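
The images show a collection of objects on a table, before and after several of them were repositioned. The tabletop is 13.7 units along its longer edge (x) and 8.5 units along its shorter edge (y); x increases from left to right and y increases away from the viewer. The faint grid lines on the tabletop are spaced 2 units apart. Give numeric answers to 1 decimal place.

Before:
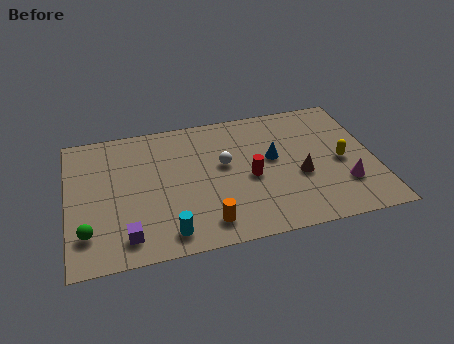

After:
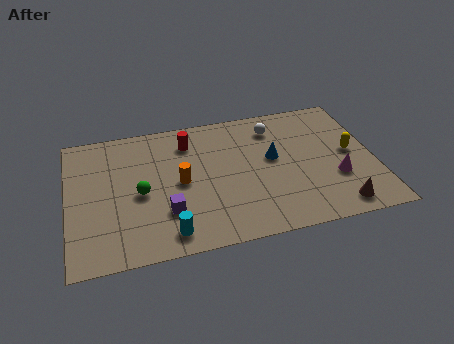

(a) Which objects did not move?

the blue cone and the cyan cylinder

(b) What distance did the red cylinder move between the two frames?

3.9

The red cylinder moved from about (8.1, 3.8) to (5.5, 6.7), a distance of √(2.6² + 2.9²) ≈ 3.9.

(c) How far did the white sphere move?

3.1

The white sphere was near (7.0, 4.9) before and (9.4, 6.8) after, so it travelled √(2.4² + 1.9²) ≈ 3.1 units.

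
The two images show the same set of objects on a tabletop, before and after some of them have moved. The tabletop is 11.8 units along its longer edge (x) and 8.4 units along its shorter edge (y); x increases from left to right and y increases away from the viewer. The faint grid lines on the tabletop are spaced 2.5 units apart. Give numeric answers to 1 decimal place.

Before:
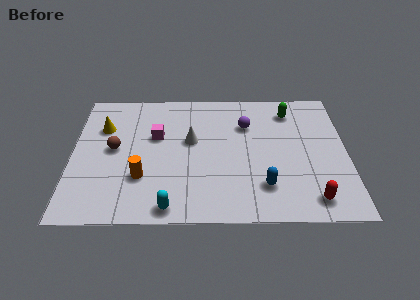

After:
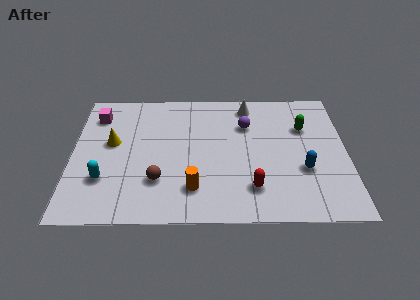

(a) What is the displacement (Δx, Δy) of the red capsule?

(-2.5, 0.7)

From the two frames, the red capsule sits at roughly (10.2, 1.2) before and (7.7, 1.9) after.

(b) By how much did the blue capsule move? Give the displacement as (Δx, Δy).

(1.7, 1.0)

The blue capsule was at about (8.2, 2.0) and moved to about (9.9, 3.0).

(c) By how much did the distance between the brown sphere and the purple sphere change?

-0.7

They were about 5.9 units apart before and 5.2 after — 0.7 units closer together.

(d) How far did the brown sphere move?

2.8

The brown sphere was near (1.8, 4.4) before and (3.7, 2.4) after, so it travelled √(1.9² + 2.0²) ≈ 2.8 units.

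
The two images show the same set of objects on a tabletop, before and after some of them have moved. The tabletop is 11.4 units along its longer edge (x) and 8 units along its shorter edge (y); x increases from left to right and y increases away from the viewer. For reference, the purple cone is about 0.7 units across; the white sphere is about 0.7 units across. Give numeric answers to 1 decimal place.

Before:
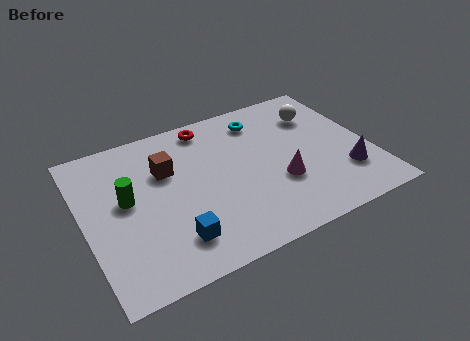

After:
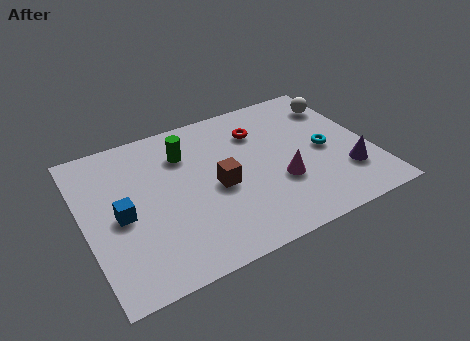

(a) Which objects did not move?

the purple cone and the magenta cone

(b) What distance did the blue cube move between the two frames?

2.7

The blue cube moved from about (3.2, 1.7) to (1.4, 3.7), a distance of √(1.8² + 2.0²) ≈ 2.7.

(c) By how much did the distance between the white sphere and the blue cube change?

+1.8

They were about 7.7 units apart before and 9.5 after — 1.8 units further apart.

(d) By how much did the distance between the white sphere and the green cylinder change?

-1.7

The distance was about 8.1 in the first image and 6.4 in the second, so they moved 1.7 units closer together.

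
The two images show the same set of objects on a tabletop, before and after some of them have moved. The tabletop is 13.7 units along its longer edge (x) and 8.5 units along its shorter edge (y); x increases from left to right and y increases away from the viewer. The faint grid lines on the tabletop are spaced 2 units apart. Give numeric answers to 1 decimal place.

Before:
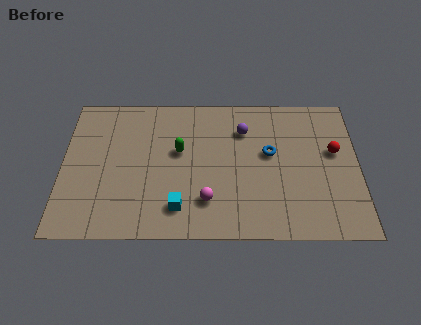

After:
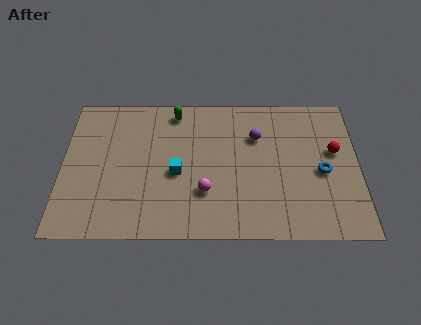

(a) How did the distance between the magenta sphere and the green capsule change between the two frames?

+1.8

Before: roughly 3.2 units apart; after: 5.0. That's 1.8 units further apart.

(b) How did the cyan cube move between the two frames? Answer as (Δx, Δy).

(-0.1, 2.0)

The cyan cube was at about (5.4, 1.7) and moved to about (5.3, 3.7).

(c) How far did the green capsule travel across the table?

2.4

The green capsule was near (5.4, 5.0) before and (5.2, 7.4) after, so it travelled √(0.2² + 2.4²) ≈ 2.4 units.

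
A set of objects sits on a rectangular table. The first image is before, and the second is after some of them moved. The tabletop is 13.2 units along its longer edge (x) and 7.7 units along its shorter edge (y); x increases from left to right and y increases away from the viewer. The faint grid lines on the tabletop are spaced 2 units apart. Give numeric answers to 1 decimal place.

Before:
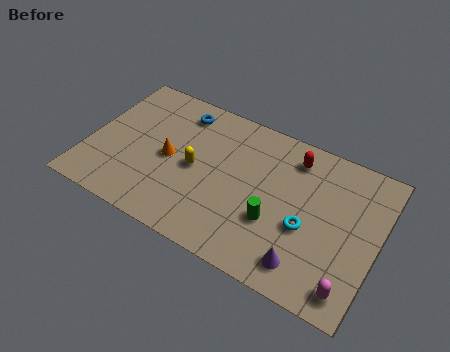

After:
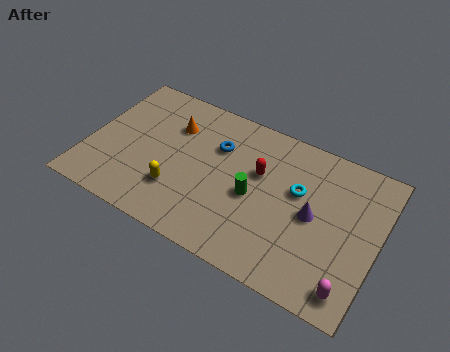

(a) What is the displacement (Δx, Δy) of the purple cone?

(0.0, 2.5)

The purple cone started near (10.3, 1.3) and ended near (10.3, 3.8).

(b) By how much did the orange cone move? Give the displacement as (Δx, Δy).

(-0.1, 1.8)

From the two frames, the orange cone sits at roughly (3.7, 3.7) before and (3.6, 5.5) after.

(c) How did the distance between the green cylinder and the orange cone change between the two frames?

-0.6

The distance was about 5.1 in the first image and 4.5 in the second, so they moved 0.6 units closer together.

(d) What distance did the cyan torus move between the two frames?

1.7

From (10.1, 3.1) to (9.5, 4.7), the cyan torus covered √(0.6² + 1.6²) ≈ 1.7 units.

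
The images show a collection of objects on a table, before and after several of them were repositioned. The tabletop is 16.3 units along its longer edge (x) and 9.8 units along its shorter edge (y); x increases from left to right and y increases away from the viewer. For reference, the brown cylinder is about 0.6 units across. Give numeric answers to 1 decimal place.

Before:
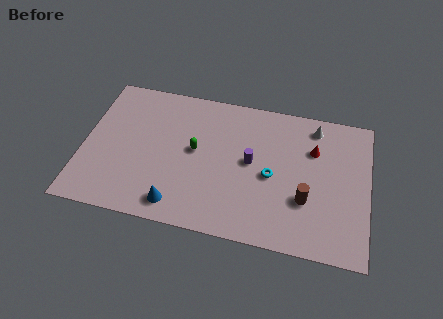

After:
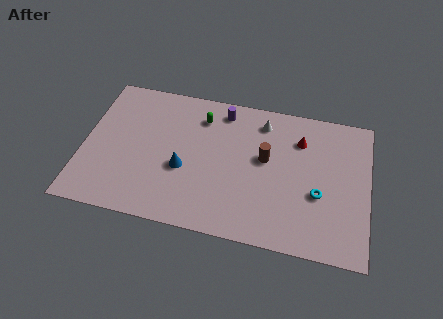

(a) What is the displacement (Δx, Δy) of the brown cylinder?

(-2.4, 2.3)

The brown cylinder was at about (12.8, 3.3) and moved to about (10.4, 5.6).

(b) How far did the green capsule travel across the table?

2.4

The green capsule moved from about (6.4, 5.3) to (6.6, 7.7), a distance of √(0.2² + 2.4²) ≈ 2.4.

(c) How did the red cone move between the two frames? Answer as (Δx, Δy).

(-0.8, 0.5)

From the two frames, the red cone sits at roughly (13.1, 6.8) before and (12.3, 7.3) after.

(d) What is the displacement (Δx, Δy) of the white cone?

(-3.0, -0.3)

From the two frames, the white cone sits at roughly (13.1, 8.4) before and (10.1, 8.1) after.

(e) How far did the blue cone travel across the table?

2.5

The blue cone moved from about (5.6, 1.4) to (5.8, 3.9), a distance of √(0.2² + 2.5²) ≈ 2.5.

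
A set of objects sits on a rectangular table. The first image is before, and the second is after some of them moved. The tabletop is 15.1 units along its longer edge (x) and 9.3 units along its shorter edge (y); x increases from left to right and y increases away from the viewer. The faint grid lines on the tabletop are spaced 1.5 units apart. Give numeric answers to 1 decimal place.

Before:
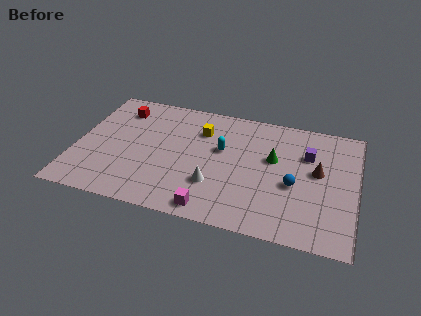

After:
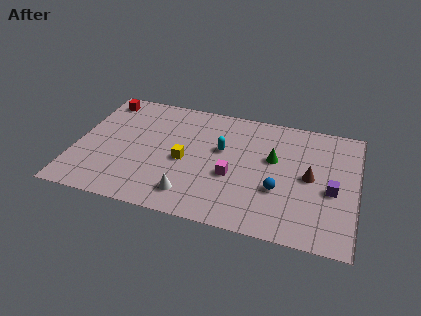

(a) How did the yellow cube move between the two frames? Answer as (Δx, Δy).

(-0.7, -2.6)

From the two frames, the yellow cube sits at roughly (6.6, 6.8) before and (5.9, 4.2) after.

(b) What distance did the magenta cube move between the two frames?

2.8

The magenta cube was near (7.6, 1.0) before and (8.5, 3.7) after, so it travelled √(0.9² + 2.7²) ≈ 2.8 units.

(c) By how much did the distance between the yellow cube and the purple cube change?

+2.1

They were about 5.8 units apart before and 7.9 after — 2.1 units further apart.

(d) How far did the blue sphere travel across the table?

1.0

The blue sphere was near (11.8, 3.9) before and (11.0, 3.3) after, so it travelled √(0.8² + 0.6²) ≈ 1.0 units.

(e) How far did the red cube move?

1.2

From (2.1, 7.4) to (1.1, 8.0), the red cube covered √(1.0² + 0.6²) ≈ 1.2 units.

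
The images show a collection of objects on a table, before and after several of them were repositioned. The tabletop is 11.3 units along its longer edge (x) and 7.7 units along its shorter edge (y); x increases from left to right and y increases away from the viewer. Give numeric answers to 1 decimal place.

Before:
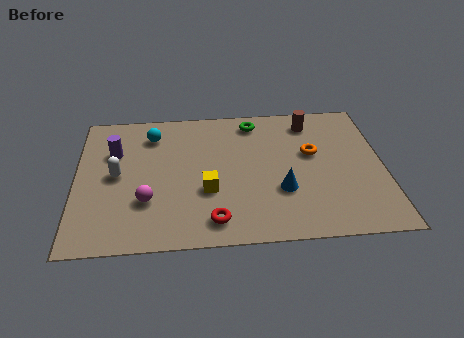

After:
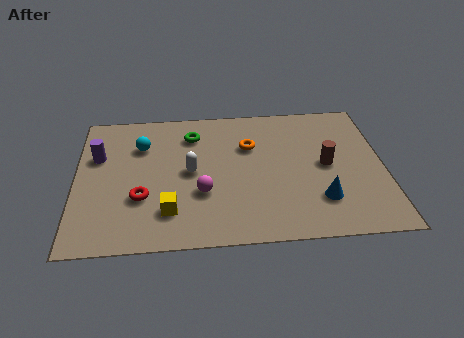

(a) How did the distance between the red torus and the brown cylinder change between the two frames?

+0.5

The distance was about 6.4 in the first image and 6.9 in the second, so they moved 0.5 units further apart.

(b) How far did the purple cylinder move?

0.6

From (1.4, 5.2) to (0.8, 5.0), the purple cylinder covered √(0.6² + 0.2²) ≈ 0.6 units.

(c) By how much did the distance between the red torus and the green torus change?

-1.7

Before: roughly 5.6 units apart; after: 3.9. That's 1.7 units closer together.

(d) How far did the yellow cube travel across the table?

1.7

The yellow cube was near (4.8, 2.8) before and (3.4, 1.8) after, so it travelled √(1.4² + 1.0²) ≈ 1.7 units.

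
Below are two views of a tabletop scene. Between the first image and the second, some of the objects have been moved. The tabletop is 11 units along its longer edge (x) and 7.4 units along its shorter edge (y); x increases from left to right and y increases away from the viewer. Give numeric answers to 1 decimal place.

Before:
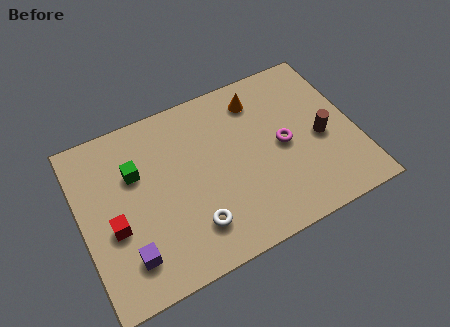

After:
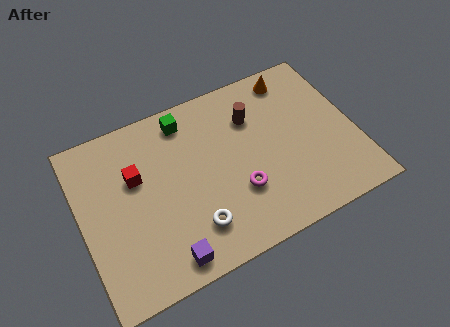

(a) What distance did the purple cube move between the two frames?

1.6

The purple cube moved from about (1.6, 1.6) to (3.0, 0.9), a distance of √(1.4² + 0.7²) ≈ 1.6.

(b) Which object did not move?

the white torus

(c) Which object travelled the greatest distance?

the brown cylinder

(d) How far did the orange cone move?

1.6

The orange cone moved from about (7.4, 6.0) to (8.9, 6.4), a distance of √(1.5² + 0.4²) ≈ 1.6.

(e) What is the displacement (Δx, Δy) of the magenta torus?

(-2.0, -1.2)

The magenta torus started near (8.1, 3.6) and ended near (6.1, 2.4).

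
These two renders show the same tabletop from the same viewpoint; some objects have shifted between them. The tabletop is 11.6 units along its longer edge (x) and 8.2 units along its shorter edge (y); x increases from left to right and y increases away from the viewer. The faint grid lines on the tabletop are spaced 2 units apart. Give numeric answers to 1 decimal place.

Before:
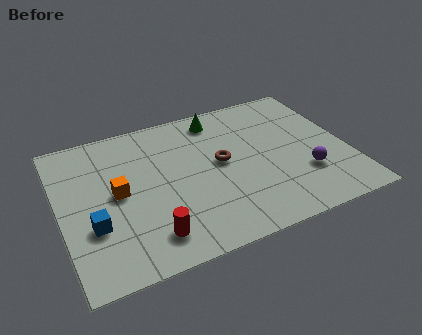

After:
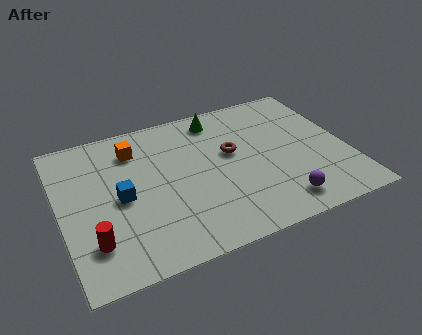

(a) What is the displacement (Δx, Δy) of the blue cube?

(1.2, 1.1)

The blue cube started near (1.2, 2.8) and ended near (2.4, 3.9).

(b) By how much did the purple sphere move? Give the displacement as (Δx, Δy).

(-1.2, -1.2)

The purple sphere started near (9.7, 2.5) and ended near (8.5, 1.3).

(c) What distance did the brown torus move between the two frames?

0.6

From (6.5, 4.4) to (7.0, 4.8), the brown torus covered √(0.5² + 0.4²) ≈ 0.6 units.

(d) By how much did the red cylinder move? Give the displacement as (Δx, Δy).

(-2.2, 0.5)

From the two frames, the red cylinder sits at roughly (3.3, 1.5) before and (1.1, 2.0) after.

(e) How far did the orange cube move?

2.4

From (2.3, 4.2) to (3.2, 6.4), the orange cube covered √(0.9² + 2.2²) ≈ 2.4 units.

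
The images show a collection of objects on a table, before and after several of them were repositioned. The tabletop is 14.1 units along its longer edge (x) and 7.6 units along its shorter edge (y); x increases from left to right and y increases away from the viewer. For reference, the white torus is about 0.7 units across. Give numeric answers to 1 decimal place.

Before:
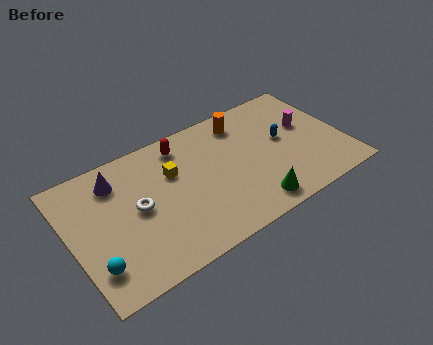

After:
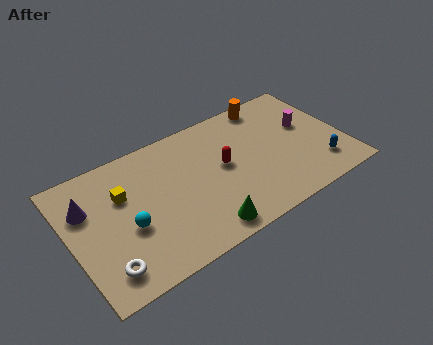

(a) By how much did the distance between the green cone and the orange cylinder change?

+2.1

They were about 5.2 units apart before and 7.3 after — 2.1 units further apart.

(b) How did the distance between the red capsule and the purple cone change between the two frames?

+3.5

The distance was about 3.5 in the first image and 7.0 in the second, so they moved 3.5 units further apart.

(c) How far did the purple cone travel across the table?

1.8

The purple cone was near (2.6, 6.0) before and (1.0, 5.2) after, so it travelled √(1.6² + 0.8²) ≈ 1.8 units.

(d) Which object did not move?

the magenta cylinder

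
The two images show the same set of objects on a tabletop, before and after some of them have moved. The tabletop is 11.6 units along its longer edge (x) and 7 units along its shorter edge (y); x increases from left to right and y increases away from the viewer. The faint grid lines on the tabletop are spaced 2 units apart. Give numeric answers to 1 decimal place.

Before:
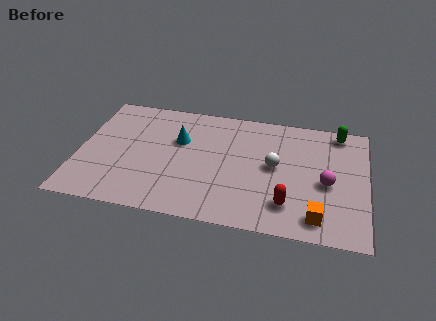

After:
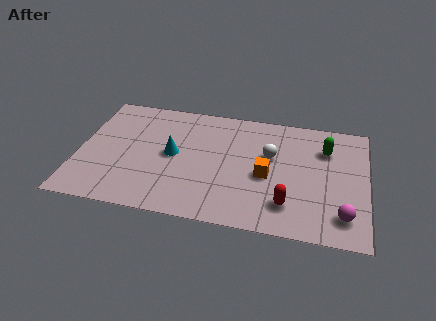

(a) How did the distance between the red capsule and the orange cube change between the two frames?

+0.4

The distance was about 1.3 in the first image and 1.7 in the second, so they moved 0.4 units further apart.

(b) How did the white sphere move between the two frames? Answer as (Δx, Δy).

(-0.2, 0.6)

The white sphere was at about (7.9, 3.7) and moved to about (7.7, 4.3).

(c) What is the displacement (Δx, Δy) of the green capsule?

(-0.5, -1.1)

The green capsule started near (10.4, 6.2) and ended near (9.9, 5.1).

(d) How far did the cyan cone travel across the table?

0.9

The cyan cone was near (4.0, 4.5) before and (3.8, 3.6) after, so it travelled √(0.2² + 0.9²) ≈ 0.9 units.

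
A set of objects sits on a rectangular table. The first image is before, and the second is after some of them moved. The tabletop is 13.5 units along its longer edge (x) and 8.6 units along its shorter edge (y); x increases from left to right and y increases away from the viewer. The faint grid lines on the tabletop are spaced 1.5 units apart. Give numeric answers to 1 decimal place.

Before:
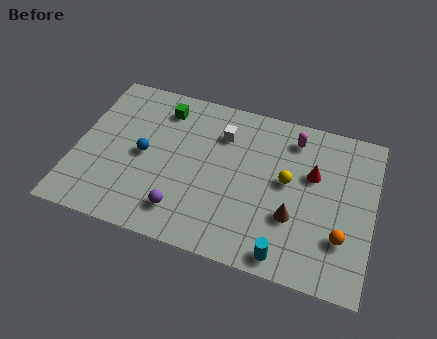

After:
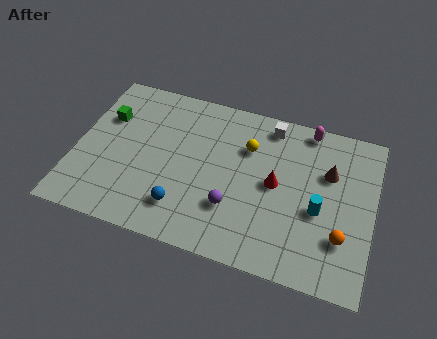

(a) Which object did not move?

the orange sphere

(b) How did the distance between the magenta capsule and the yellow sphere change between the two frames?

+0.8

They were about 2.4 units apart before and 3.2 after — 0.8 units further apart.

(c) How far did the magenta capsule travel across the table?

0.9

From (9.7, 7.1) to (10.3, 7.8), the magenta capsule covered √(0.6² + 0.7²) ≈ 0.9 units.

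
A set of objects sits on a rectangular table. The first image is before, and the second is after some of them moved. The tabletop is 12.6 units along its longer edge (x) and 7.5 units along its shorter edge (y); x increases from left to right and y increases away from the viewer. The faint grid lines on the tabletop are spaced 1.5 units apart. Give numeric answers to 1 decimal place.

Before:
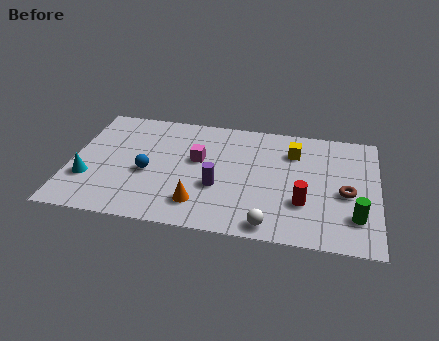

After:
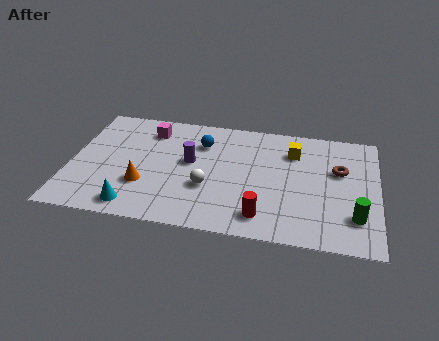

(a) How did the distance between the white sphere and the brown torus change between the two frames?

+1.8

Before: roughly 3.9 units apart; after: 5.7. That's 1.8 units further apart.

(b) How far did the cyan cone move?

2.4

From (0.8, 2.4) to (2.8, 1.0), the cyan cone covered √(2.0² + 1.4²) ≈ 2.4 units.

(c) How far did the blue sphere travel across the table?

3.1

From (3.2, 3.2) to (5.3, 5.5), the blue sphere covered √(2.1² + 2.3²) ≈ 3.1 units.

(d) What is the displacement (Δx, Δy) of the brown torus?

(-0.3, 1.4)

From the two frames, the brown torus sits at roughly (11.3, 3.3) before and (11.0, 4.7) after.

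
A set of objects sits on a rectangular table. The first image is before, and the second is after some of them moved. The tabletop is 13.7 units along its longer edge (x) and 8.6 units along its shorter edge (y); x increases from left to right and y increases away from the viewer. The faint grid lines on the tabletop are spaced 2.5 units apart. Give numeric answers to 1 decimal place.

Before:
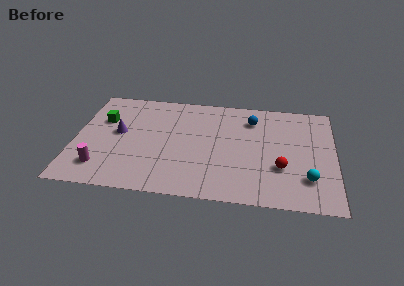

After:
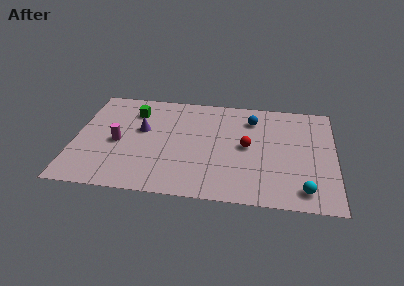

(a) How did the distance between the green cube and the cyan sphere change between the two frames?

-0.9

They were about 11.4 units apart before and 10.5 after — 0.9 units closer together.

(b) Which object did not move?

the blue sphere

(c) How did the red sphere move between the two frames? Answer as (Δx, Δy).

(-1.8, 1.5)

The red sphere was at about (10.9, 2.9) and moved to about (9.1, 4.4).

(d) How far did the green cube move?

1.8

From (1.4, 5.7) to (3.0, 6.6), the green cube covered √(1.6² + 0.9²) ≈ 1.8 units.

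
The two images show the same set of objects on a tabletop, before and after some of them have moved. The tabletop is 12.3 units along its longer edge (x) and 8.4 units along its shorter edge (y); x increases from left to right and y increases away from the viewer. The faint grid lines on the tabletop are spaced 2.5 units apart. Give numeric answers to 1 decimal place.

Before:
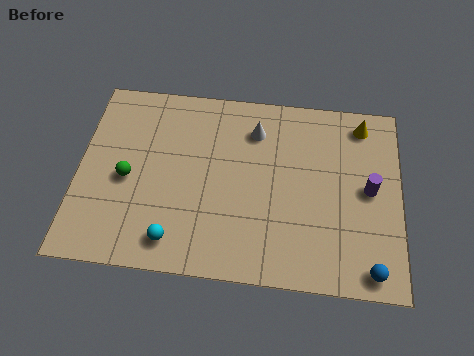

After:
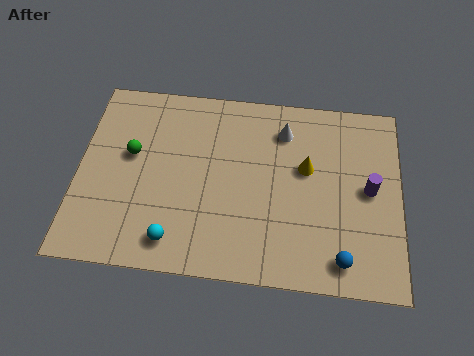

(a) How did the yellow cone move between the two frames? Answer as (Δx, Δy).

(-2.1, -2.2)

The yellow cone started near (10.8, 7.2) and ended near (8.7, 5.0).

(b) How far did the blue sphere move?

1.1

The blue sphere was near (11.2, 0.9) before and (10.1, 1.2) after, so it travelled √(1.1² + 0.3²) ≈ 1.1 units.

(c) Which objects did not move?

the purple cylinder and the cyan sphere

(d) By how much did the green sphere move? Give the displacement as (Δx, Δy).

(0.1, 1.1)

The green sphere started near (1.9, 3.8) and ended near (2.0, 4.9).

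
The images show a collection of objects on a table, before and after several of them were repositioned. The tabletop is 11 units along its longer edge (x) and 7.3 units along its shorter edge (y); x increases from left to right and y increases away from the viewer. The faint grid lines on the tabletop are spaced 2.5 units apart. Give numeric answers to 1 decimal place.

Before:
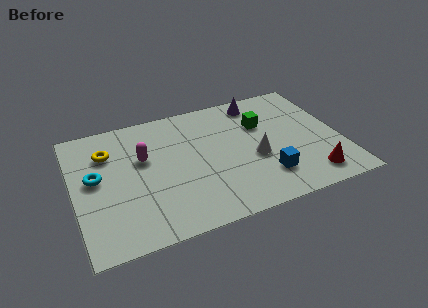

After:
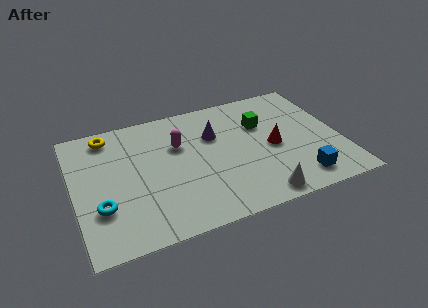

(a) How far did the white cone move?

2.2

The white cone was near (7.4, 3.0) before and (7.3, 0.8) after, so it travelled √(0.1² + 2.2²) ≈ 2.2 units.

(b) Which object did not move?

the green cube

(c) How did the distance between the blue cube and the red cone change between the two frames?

+0.4

They were about 1.9 units apart before and 2.3 after — 0.4 units further apart.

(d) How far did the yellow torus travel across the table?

1.0

The yellow torus was near (1.5, 5.3) before and (1.6, 6.3) after, so it travelled √(0.1² + 1.0²) ≈ 1.0 units.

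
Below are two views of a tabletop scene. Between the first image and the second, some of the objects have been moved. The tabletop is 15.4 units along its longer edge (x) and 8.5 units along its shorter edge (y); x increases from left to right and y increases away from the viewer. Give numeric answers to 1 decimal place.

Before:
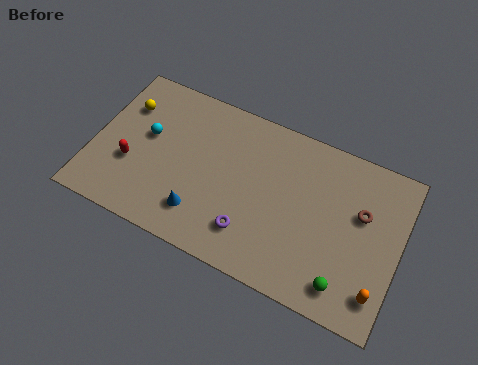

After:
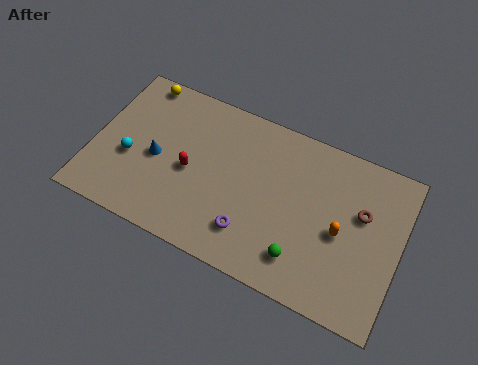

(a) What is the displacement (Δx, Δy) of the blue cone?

(-2.5, 2.0)

The blue cone was at about (5.7, 1.9) and moved to about (3.2, 3.9).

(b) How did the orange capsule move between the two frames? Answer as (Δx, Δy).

(-2.1, 2.2)

From the two frames, the orange capsule sits at roughly (14.6, 1.7) before and (12.5, 3.9) after.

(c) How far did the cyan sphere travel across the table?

1.7

The cyan sphere was near (2.6, 4.9) before and (1.9, 3.4) after, so it travelled √(0.7² + 1.5²) ≈ 1.7 units.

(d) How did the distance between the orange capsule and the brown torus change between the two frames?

-2.1

The distance was about 3.8 in the first image and 1.7 in the second, so they moved 2.1 units closer together.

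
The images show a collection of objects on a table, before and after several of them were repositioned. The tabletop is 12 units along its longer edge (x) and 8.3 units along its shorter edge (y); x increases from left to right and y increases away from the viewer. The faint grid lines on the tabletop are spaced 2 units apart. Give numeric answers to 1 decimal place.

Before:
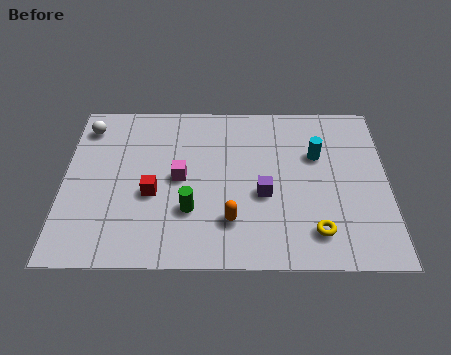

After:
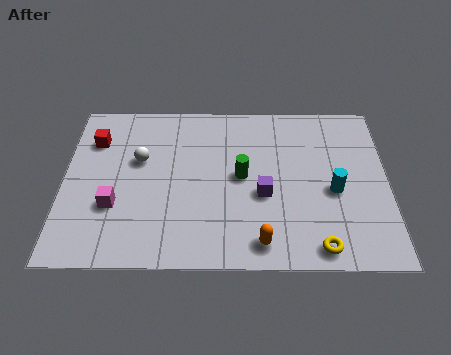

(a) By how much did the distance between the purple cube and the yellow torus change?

+0.6

They were about 2.6 units apart before and 3.2 after — 0.6 units further apart.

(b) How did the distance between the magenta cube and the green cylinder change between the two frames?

+3.3

They were about 1.6 units apart before and 4.9 after — 3.3 units further apart.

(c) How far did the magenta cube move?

2.8

The magenta cube was near (4.3, 4.2) before and (1.9, 2.8) after, so it travelled √(2.4² + 1.4²) ≈ 2.8 units.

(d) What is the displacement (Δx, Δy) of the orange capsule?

(1.1, -1.0)

The orange capsule started near (6.2, 2.1) and ended near (7.3, 1.1).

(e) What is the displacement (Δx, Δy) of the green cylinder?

(1.9, 1.7)

The green cylinder was at about (4.7, 2.6) and moved to about (6.6, 4.3).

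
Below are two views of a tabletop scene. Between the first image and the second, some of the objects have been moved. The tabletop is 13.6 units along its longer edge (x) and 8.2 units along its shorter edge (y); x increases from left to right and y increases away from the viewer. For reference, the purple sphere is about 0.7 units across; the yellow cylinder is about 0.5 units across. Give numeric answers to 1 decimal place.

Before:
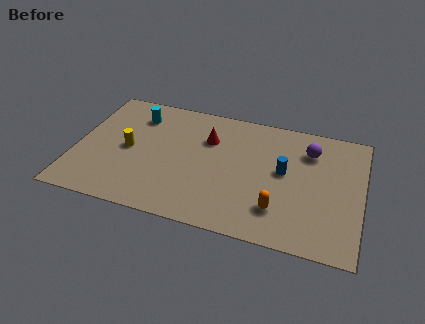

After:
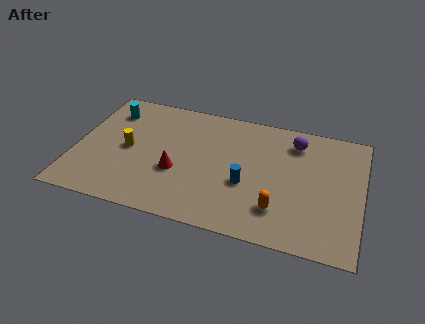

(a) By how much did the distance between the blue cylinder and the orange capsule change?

-0.5

The distance was about 2.5 in the first image and 2.0 in the second, so they moved 0.5 units closer together.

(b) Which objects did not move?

the orange capsule and the yellow cylinder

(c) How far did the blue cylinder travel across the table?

2.1

The blue cylinder moved from about (9.9, 4.5) to (8.2, 3.2), a distance of √(1.7² + 1.3²) ≈ 2.1.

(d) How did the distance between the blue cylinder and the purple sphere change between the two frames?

+2.0

The distance was about 2.0 in the first image and 4.0 in the second, so they moved 2.0 units further apart.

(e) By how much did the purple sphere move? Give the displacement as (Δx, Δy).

(-0.7, 0.4)

From the two frames, the purple sphere sits at roughly (11.0, 6.2) before and (10.3, 6.6) after.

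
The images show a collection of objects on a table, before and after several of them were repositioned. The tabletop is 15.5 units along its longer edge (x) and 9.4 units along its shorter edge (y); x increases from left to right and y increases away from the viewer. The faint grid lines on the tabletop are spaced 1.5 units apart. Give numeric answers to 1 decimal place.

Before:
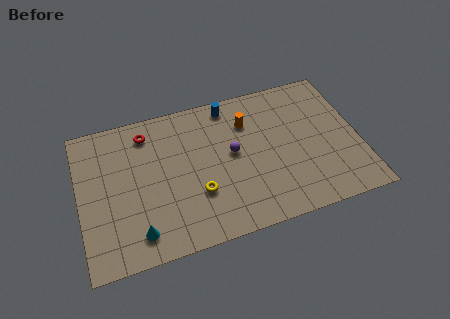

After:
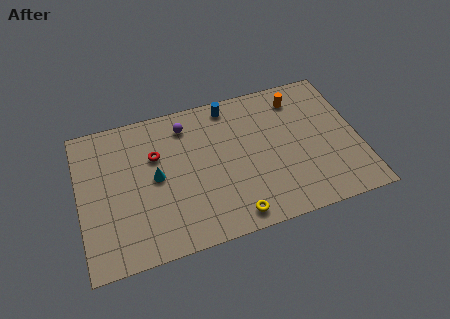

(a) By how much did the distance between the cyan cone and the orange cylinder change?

+0.3

They were about 8.4 units apart before and 8.7 after — 0.3 units further apart.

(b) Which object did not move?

the blue cylinder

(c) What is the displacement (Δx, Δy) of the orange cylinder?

(2.9, 0.8)

From the two frames, the orange cylinder sits at roughly (9.5, 6.9) before and (12.4, 7.7) after.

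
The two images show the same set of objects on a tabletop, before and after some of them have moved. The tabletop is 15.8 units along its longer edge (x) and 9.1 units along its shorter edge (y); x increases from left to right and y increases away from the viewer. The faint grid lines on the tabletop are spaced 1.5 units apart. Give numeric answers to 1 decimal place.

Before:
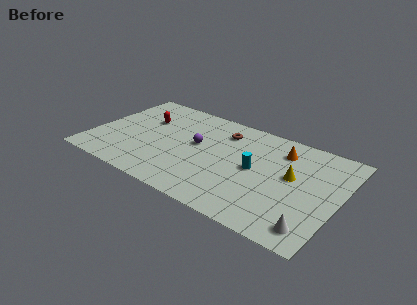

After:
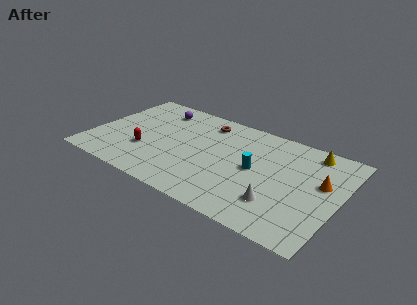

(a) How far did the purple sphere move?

3.8

The purple sphere moved from about (6.6, 5.1) to (3.6, 7.4), a distance of √(3.0² + 2.3²) ≈ 3.8.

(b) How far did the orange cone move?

3.3

The orange cone was near (11.8, 7.1) before and (14.6, 5.4) after, so it travelled √(2.8² + 1.7²) ≈ 3.3 units.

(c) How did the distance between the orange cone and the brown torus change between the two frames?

+4.3

The distance was about 3.8 in the first image and 8.1 in the second, so they moved 4.3 units further apart.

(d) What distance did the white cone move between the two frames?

2.5

From (14.6, 1.4) to (12.3, 2.4), the white cone covered √(2.3² + 1.0²) ≈ 2.5 units.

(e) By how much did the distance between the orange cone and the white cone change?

-2.6

They were about 6.4 units apart before and 3.8 after — 2.6 units closer together.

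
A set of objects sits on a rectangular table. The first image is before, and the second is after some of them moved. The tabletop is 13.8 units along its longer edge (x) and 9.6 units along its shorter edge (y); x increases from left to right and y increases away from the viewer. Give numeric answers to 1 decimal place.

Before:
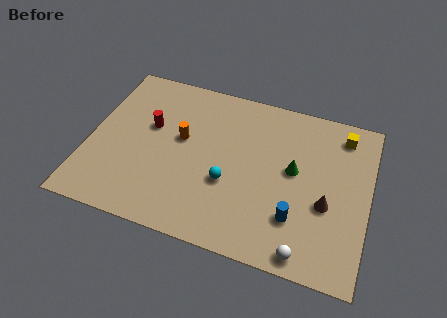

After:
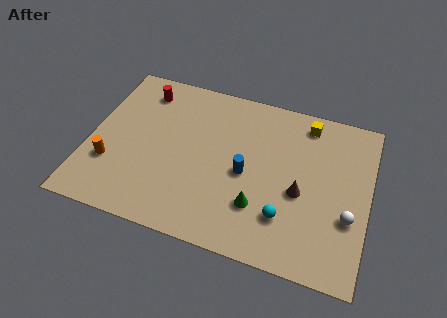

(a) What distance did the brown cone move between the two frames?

1.3

The brown cone moved from about (11.8, 3.8) to (10.5, 4.1), a distance of √(1.3² + 0.3²) ≈ 1.3.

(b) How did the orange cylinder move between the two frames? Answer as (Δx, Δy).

(-3.3, -2.5)

The orange cylinder started near (4.5, 5.5) and ended near (1.2, 3.0).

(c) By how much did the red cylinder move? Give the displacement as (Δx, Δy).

(-0.6, 2.1)

From the two frames, the red cylinder sits at roughly (2.9, 5.8) before and (2.3, 7.9) after.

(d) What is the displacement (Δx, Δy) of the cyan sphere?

(2.9, -1.1)

The cyan sphere started near (7.0, 3.6) and ended near (9.9, 2.5).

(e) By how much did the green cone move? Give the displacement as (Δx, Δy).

(-1.5, -2.6)

The green cone started near (10.1, 5.3) and ended near (8.6, 2.7).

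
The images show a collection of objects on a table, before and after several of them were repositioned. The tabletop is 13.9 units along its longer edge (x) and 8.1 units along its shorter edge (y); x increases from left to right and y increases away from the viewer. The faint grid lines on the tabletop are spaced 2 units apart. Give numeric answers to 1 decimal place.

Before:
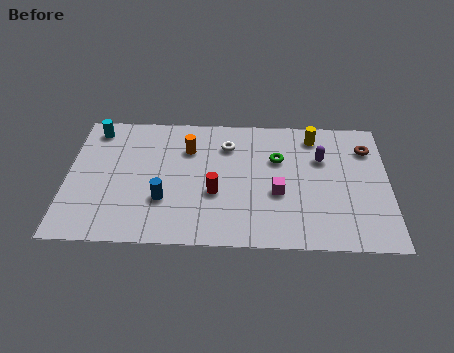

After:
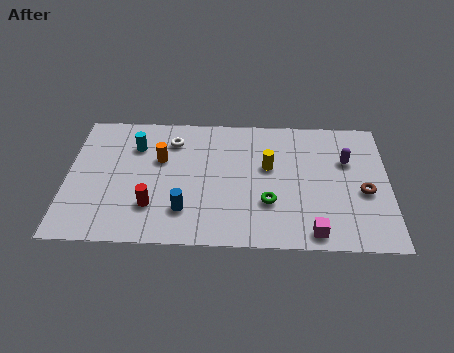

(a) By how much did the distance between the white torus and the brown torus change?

+2.7

The distance was about 6.1 in the first image and 8.8 in the second, so they moved 2.7 units further apart.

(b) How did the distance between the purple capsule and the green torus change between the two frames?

+2.4

Before: roughly 1.9 units apart; after: 4.3. That's 2.4 units further apart.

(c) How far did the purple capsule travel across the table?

1.1

From (11.0, 5.4) to (12.1, 5.3), the purple capsule covered √(1.1² + 0.1²) ≈ 1.1 units.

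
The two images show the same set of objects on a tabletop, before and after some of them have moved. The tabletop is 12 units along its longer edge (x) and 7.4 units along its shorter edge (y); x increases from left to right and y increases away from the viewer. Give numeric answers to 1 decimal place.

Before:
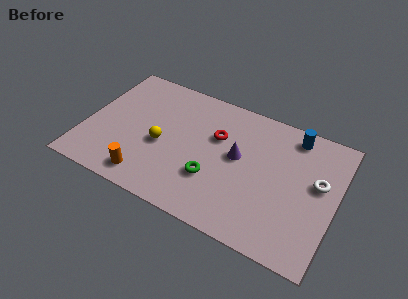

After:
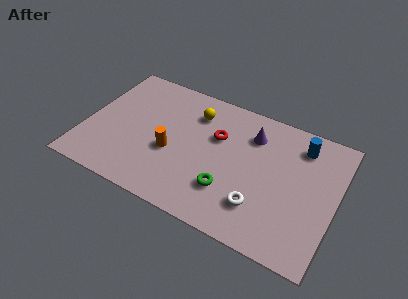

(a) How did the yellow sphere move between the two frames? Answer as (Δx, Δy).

(1.3, 2.5)

The yellow sphere started near (3.7, 3.2) and ended near (5.0, 5.7).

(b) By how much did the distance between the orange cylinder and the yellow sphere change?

+0.7

Before: roughly 2.1 units apart; after: 2.8. That's 0.7 units further apart.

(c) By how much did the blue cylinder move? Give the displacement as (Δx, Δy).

(0.4, -0.4)

The blue cylinder started near (9.7, 6.4) and ended near (10.1, 6.0).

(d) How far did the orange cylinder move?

2.1

The orange cylinder moved from about (3.3, 1.1) to (4.2, 3.0), a distance of √(0.9² + 1.9²) ≈ 2.1.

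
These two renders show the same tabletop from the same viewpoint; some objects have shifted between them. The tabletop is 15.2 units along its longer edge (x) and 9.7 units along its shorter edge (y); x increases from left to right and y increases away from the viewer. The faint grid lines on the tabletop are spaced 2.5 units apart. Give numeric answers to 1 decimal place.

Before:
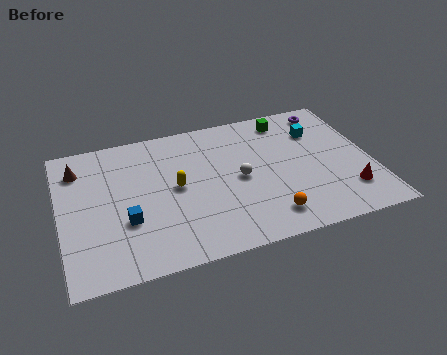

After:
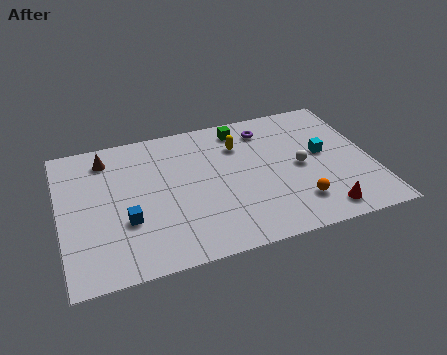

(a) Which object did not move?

the blue cube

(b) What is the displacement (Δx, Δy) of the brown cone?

(1.4, 0.4)

The brown cone was at about (1.0, 7.6) and moved to about (2.4, 8.0).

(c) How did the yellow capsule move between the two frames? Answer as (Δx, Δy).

(3.3, 2.1)

From the two frames, the yellow capsule sits at roughly (5.6, 5.0) before and (8.9, 7.1) after.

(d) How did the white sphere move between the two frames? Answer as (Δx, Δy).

(3.0, 0.0)

The white sphere was at about (8.7, 4.7) and moved to about (11.7, 4.7).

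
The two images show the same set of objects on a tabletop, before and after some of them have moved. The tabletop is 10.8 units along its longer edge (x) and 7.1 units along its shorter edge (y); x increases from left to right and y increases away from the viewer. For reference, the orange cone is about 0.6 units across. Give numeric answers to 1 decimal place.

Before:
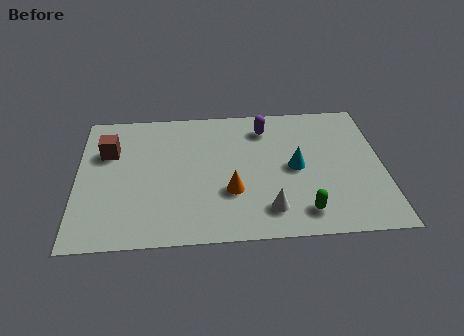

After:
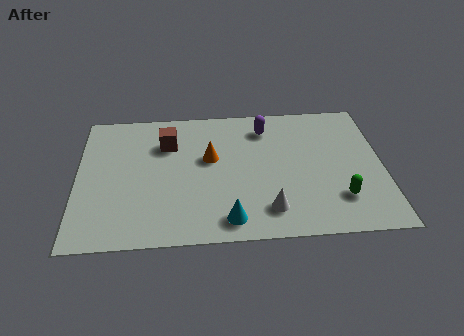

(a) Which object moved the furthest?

the cyan cone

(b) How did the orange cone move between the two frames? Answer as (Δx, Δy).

(-0.7, 1.8)

The orange cone was at about (5.4, 2.4) and moved to about (4.7, 4.2).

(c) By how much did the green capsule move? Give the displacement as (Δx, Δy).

(1.3, 0.6)

The green capsule was at about (7.9, 1.2) and moved to about (9.2, 1.8).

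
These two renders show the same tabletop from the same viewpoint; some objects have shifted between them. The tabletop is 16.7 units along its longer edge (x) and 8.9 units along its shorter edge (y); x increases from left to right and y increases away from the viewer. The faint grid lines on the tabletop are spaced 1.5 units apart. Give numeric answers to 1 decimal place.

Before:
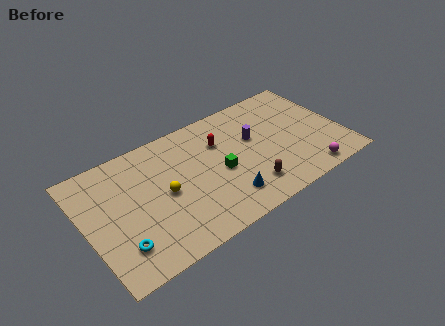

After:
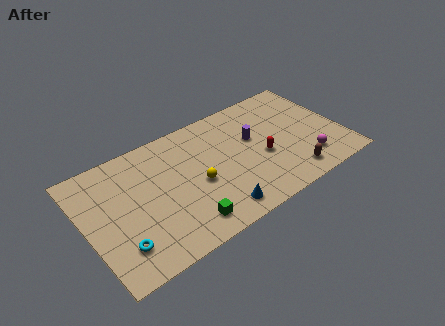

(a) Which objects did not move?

the cyan torus and the purple cylinder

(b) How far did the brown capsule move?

2.8

From (10.1, 1.9) to (12.9, 1.4), the brown capsule covered √(2.8² + 0.5²) ≈ 2.8 units.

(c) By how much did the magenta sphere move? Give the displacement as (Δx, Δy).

(0.2, 1.0)

The magenta sphere started near (13.9, 1.0) and ended near (14.1, 2.0).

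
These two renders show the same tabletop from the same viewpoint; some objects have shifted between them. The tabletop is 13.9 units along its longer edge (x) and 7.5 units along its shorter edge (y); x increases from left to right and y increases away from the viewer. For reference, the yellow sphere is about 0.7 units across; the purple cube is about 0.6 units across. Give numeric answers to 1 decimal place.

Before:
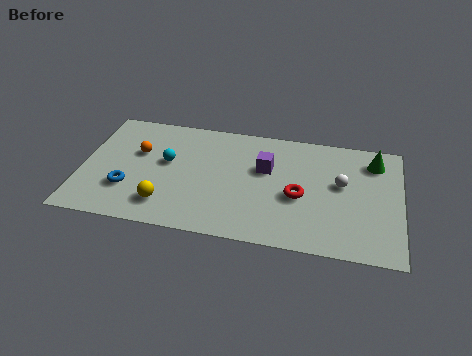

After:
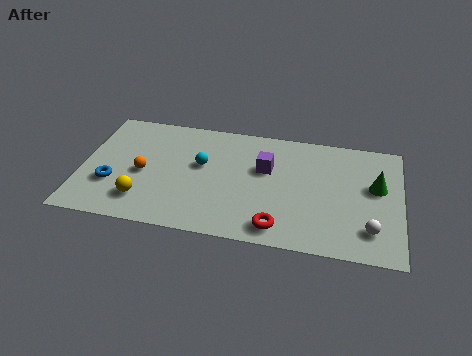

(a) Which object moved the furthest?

the white sphere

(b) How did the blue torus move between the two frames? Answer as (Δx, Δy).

(-0.7, 0.2)

The blue torus started near (2.1, 2.3) and ended near (1.4, 2.5).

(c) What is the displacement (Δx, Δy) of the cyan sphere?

(1.5, 0.1)

From the two frames, the cyan sphere sits at roughly (3.7, 4.3) before and (5.2, 4.4) after.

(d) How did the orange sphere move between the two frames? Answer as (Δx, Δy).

(0.3, -1.3)

From the two frames, the orange sphere sits at roughly (2.4, 4.7) before and (2.7, 3.4) after.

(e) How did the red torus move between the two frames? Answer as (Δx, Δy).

(-0.8, -2.1)

The red torus was at about (9.5, 3.2) and moved to about (8.7, 1.1).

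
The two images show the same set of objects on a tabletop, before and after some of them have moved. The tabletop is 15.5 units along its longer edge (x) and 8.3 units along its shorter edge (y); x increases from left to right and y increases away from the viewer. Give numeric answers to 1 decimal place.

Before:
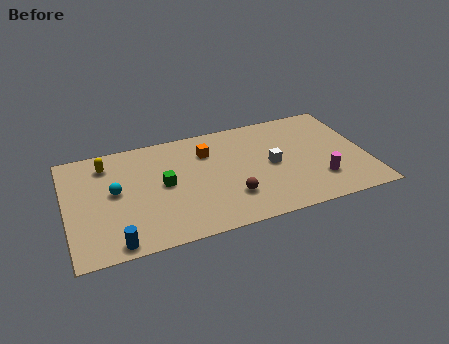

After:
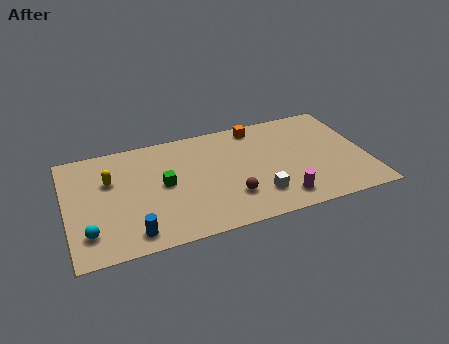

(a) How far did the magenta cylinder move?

2.2

The magenta cylinder moved from about (12.9, 2.2) to (10.8, 1.4), a distance of √(2.1² + 0.8²) ≈ 2.2.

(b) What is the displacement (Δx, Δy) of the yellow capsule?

(0.1, -1.3)

The yellow capsule started near (2.2, 6.7) and ended near (2.3, 5.4).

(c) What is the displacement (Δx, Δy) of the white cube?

(-0.9, -2.1)

From the two frames, the white cube sits at roughly (10.6, 4.1) before and (9.7, 2.0) after.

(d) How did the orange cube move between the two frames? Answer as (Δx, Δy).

(2.7, 1.2)

The orange cube started near (7.4, 6.1) and ended near (10.1, 7.3).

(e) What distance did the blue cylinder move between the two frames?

1.0

From (2.3, 0.8) to (3.2, 1.2), the blue cylinder covered √(0.9² + 0.4²) ≈ 1.0 units.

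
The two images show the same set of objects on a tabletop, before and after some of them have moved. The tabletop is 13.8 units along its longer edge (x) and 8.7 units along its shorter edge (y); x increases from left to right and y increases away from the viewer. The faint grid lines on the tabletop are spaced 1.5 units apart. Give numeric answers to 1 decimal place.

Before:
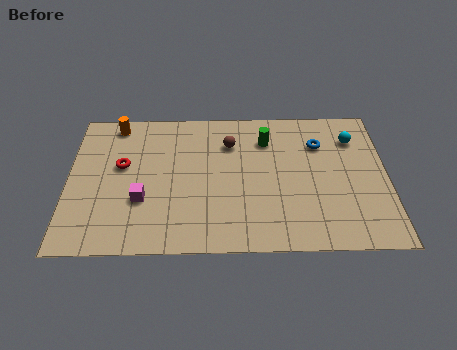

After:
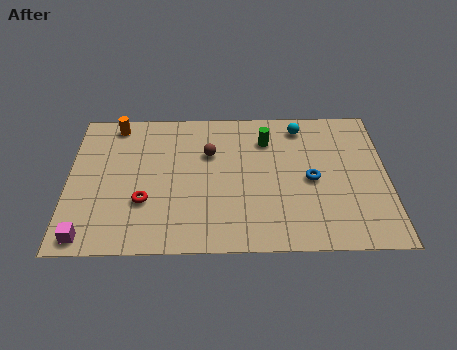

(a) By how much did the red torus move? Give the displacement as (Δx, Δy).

(1.0, -2.2)

From the two frames, the red torus sits at roughly (2.3, 5.1) before and (3.3, 2.9) after.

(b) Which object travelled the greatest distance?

the magenta cube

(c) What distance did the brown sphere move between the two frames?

1.1

The brown sphere moved from about (7.0, 6.4) to (6.1, 5.8), a distance of √(0.9² + 0.6²) ≈ 1.1.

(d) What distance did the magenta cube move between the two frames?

3.1

From (3.2, 3.0) to (0.9, 0.9), the magenta cube covered √(2.3² + 2.1²) ≈ 3.1 units.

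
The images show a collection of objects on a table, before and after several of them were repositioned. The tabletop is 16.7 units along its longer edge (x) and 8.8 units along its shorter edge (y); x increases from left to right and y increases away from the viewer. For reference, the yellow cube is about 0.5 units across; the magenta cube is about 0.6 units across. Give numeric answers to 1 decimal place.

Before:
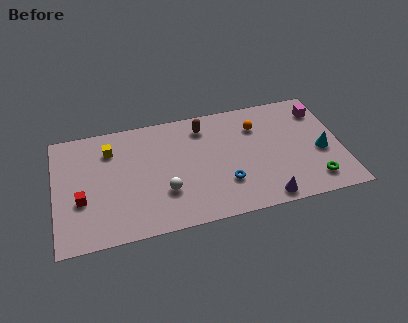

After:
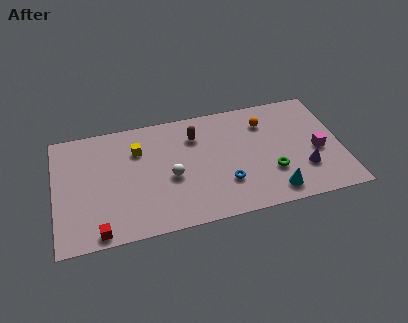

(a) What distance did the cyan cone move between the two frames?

3.8

From (15.5, 3.7) to (12.5, 1.3), the cyan cone covered √(3.0² + 2.4²) ≈ 3.8 units.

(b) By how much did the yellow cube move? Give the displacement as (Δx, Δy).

(1.6, -0.4)

The yellow cube was at about (3.3, 6.7) and moved to about (4.9, 6.3).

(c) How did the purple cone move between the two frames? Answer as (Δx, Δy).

(2.4, 1.7)

From the two frames, the purple cone sits at roughly (12.0, 0.9) before and (14.4, 2.6) after.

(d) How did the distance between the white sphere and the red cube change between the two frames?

+0.4

They were about 4.8 units apart before and 5.2 after — 0.4 units further apart.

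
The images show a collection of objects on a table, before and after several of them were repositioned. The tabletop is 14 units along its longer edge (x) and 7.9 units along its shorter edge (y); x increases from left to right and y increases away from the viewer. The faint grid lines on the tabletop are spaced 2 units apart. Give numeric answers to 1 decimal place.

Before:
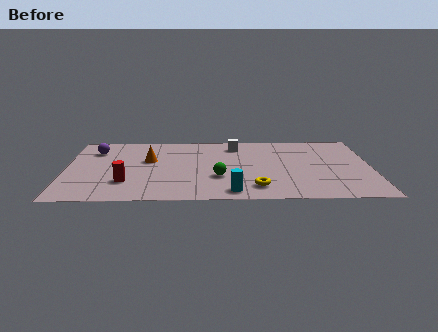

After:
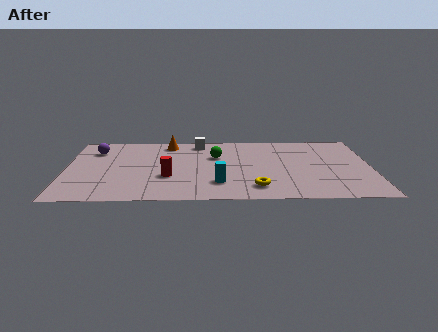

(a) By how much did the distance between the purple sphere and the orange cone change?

+0.7

They were about 2.8 units apart before and 3.5 after — 0.7 units further apart.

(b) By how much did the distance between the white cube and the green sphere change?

-2.0

Before: roughly 3.9 units apart; after: 1.9. That's 2.0 units closer together.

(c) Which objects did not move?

the yellow torus and the purple sphere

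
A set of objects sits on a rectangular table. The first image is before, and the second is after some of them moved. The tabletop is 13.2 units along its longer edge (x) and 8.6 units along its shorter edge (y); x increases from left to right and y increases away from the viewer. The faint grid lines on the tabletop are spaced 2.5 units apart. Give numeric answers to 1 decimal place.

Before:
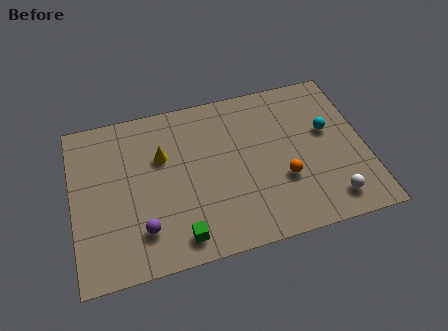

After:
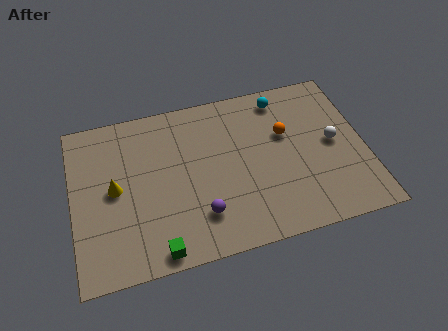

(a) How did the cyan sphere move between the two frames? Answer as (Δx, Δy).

(-1.9, 2.3)

The cyan sphere started near (11.6, 5.1) and ended near (9.7, 7.4).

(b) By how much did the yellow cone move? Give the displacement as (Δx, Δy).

(-2.2, -1.2)

The yellow cone was at about (4.1, 5.6) and moved to about (1.9, 4.4).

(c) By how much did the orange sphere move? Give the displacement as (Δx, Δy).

(0.3, 2.4)

The orange sphere started near (9.4, 3.0) and ended near (9.7, 5.4).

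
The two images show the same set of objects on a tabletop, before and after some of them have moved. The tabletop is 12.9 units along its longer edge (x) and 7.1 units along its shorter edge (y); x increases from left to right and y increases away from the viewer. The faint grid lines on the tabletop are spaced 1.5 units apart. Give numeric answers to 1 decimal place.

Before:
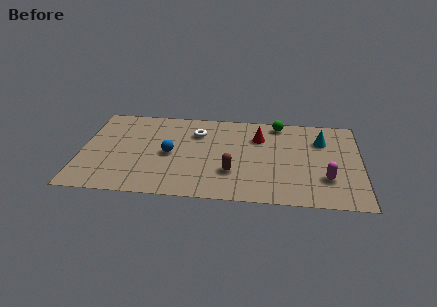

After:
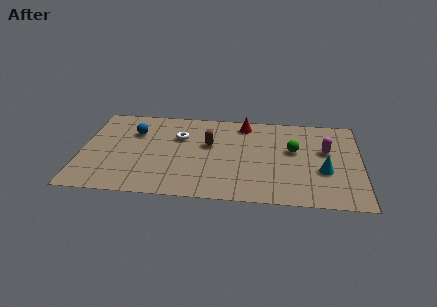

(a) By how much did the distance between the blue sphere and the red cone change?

+0.8

They were about 4.4 units apart before and 5.2 after — 0.8 units further apart.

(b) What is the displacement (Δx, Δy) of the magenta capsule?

(0.0, 2.2)

From the two frames, the magenta capsule sits at roughly (11.3, 2.1) before and (11.3, 4.3) after.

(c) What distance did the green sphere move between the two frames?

2.2

The green sphere moved from about (9.1, 6.3) to (9.8, 4.2), a distance of √(0.7² + 2.1²) ≈ 2.2.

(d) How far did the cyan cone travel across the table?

2.4

The cyan cone moved from about (11.1, 5.1) to (11.2, 2.7), a distance of √(0.1² + 2.4²) ≈ 2.4.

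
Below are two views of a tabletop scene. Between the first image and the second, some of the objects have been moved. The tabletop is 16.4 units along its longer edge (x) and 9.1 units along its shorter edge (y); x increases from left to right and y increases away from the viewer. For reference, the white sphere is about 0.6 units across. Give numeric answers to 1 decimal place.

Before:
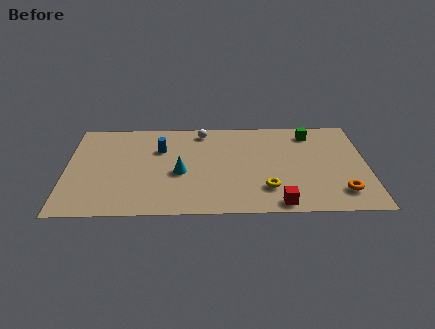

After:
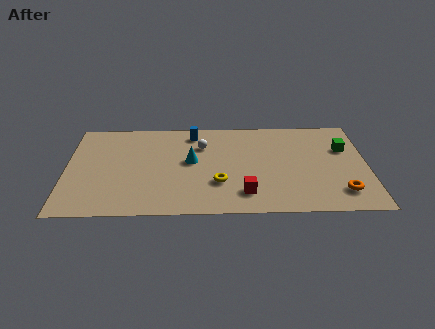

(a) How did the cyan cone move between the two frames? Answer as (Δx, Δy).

(0.6, 1.1)

The cyan cone started near (6.2, 3.9) and ended near (6.8, 5.0).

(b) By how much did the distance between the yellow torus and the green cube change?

+1.7

The distance was about 5.9 in the first image and 7.6 in the second, so they moved 1.7 units further apart.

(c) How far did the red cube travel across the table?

2.1

The red cube moved from about (11.5, 0.9) to (9.7, 1.9), a distance of √(1.8² + 1.0²) ≈ 2.1.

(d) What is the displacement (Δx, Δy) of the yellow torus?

(-2.6, 0.6)

From the two frames, the yellow torus sits at roughly (10.9, 2.3) before and (8.3, 2.9) after.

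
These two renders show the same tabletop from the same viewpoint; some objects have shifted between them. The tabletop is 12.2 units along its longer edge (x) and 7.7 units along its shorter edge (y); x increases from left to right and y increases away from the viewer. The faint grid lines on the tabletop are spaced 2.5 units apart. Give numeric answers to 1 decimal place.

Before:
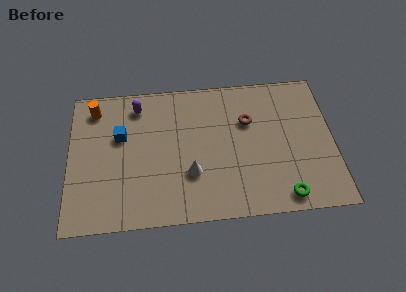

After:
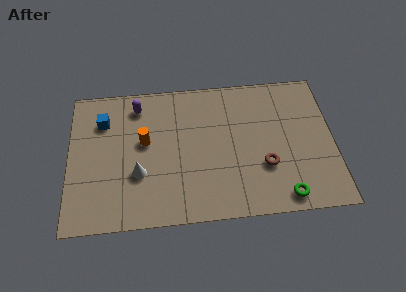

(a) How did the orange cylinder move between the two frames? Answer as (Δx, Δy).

(2.3, -2.0)

The orange cylinder started near (1.2, 6.4) and ended near (3.5, 4.4).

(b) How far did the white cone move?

2.4

From (5.6, 2.5) to (3.2, 2.7), the white cone covered √(2.4² + 0.2²) ≈ 2.4 units.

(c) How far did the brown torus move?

2.6

The brown torus was near (8.3, 5.1) before and (9.0, 2.6) after, so it travelled √(0.7² + 2.5²) ≈ 2.6 units.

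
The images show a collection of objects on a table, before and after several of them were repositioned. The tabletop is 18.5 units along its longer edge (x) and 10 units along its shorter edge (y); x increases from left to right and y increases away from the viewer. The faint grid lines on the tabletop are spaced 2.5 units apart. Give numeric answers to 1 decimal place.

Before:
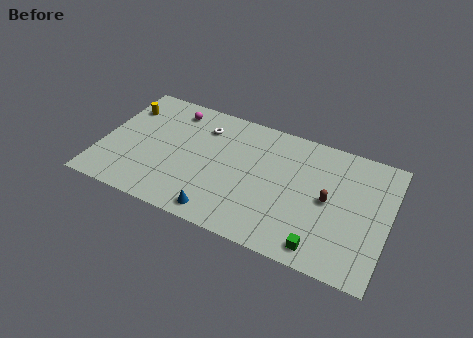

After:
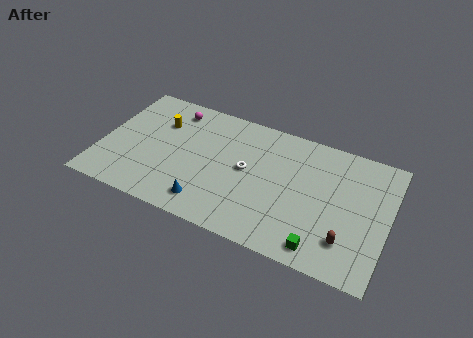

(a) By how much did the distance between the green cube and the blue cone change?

+0.8

Before: roughly 6.5 units apart; after: 7.3. That's 0.8 units further apart.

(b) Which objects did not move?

the magenta sphere and the green cube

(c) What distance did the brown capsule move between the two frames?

3.0

From (14.7, 5.0) to (16.1, 2.4), the brown capsule covered √(1.4² + 2.6²) ≈ 3.0 units.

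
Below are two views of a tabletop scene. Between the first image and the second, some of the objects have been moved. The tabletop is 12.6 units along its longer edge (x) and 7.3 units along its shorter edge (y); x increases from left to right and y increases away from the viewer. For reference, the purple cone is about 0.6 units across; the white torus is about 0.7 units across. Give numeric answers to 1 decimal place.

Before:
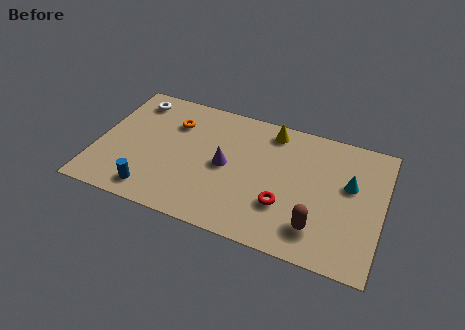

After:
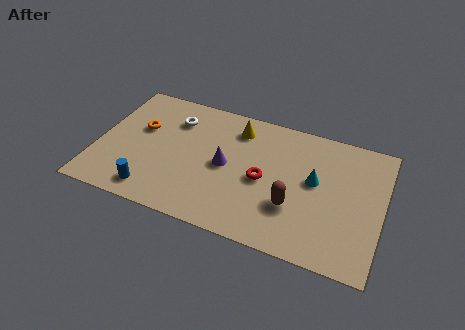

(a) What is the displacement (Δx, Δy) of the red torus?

(-1.0, 1.1)

From the two frames, the red torus sits at roughly (8.4, 2.3) before and (7.4, 3.4) after.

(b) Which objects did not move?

the purple cone and the blue cylinder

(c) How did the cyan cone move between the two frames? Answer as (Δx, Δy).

(-1.5, -0.3)

From the two frames, the cyan cone sits at roughly (11.1, 4.4) before and (9.6, 4.1) after.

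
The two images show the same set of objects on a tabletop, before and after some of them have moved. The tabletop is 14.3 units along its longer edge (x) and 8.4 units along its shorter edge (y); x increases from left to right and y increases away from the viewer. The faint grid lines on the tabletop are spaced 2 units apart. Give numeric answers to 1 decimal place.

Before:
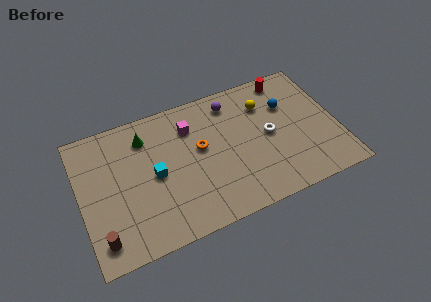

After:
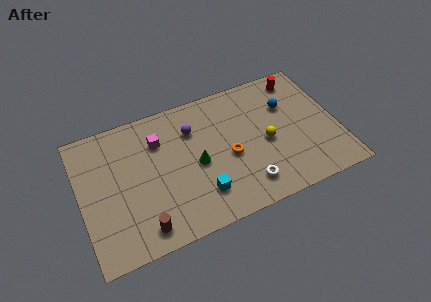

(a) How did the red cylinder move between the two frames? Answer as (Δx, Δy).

(0.7, -0.2)

From the two frames, the red cylinder sits at roughly (11.9, 7.4) before and (12.6, 7.2) after.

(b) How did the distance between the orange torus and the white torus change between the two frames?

-1.6

They were about 3.8 units apart before and 2.2 after — 1.6 units closer together.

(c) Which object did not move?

the blue sphere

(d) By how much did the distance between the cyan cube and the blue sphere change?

-1.3

The distance was about 7.8 in the first image and 6.5 in the second, so they moved 1.3 units closer together.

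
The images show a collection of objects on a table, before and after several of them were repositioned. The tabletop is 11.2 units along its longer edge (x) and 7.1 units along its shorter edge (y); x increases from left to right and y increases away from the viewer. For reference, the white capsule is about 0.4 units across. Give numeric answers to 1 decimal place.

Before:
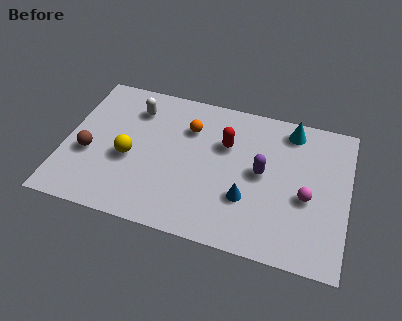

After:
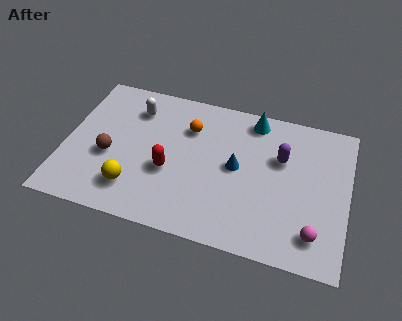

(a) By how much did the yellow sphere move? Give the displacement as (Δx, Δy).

(0.3, -1.4)

The yellow sphere started near (2.6, 3.0) and ended near (2.9, 1.6).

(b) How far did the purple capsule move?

1.1

The purple capsule was near (7.8, 3.7) before and (8.5, 4.6) after, so it travelled √(0.7² + 0.9²) ≈ 1.1 units.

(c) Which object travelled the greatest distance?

the red capsule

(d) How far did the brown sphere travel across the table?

0.8

From (1.0, 2.8) to (1.8, 2.9), the brown sphere covered √(0.8² + 0.1²) ≈ 0.8 units.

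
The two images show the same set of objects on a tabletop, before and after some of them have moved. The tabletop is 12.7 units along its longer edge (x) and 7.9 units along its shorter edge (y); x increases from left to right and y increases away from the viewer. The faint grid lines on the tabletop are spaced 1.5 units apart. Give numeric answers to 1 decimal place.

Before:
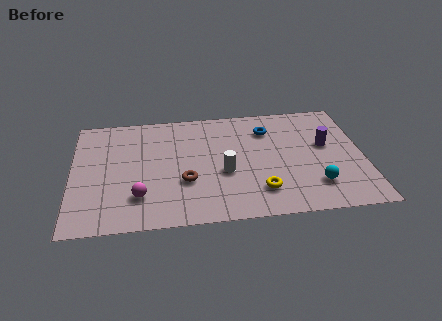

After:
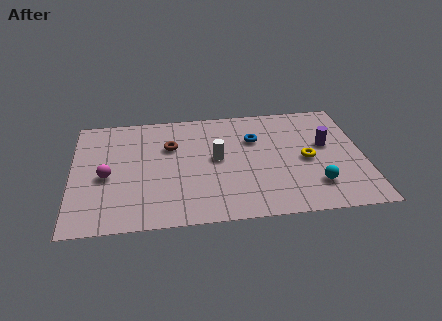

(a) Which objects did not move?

the cyan sphere and the purple cylinder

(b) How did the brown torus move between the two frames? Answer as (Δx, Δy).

(-0.6, 2.5)

The brown torus started near (4.9, 2.8) and ended near (4.3, 5.3).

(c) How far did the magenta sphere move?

2.1

The magenta sphere moved from about (2.9, 2.0) to (1.5, 3.5), a distance of √(1.4² + 1.5²) ≈ 2.1.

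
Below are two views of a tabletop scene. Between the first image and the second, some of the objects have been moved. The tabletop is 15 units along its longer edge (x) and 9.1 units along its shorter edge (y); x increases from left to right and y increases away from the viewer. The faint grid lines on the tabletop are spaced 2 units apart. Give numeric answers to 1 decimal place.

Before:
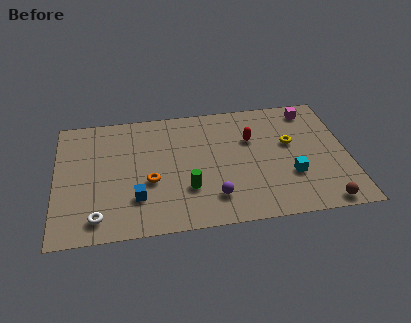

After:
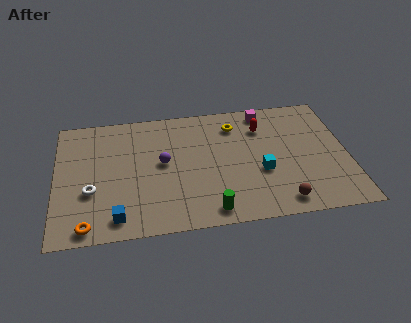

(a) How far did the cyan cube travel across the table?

1.6

The cyan cube moved from about (12.0, 3.0) to (10.5, 3.5), a distance of √(1.5² + 0.5²) ≈ 1.6.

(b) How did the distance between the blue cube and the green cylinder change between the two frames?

+2.1

The distance was about 2.6 in the first image and 4.7 in the second, so they moved 2.1 units further apart.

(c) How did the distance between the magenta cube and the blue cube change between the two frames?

-0.3

Before: roughly 10.6 units apart; after: 10.3. That's 0.3 units closer together.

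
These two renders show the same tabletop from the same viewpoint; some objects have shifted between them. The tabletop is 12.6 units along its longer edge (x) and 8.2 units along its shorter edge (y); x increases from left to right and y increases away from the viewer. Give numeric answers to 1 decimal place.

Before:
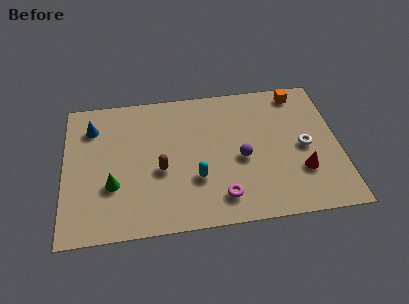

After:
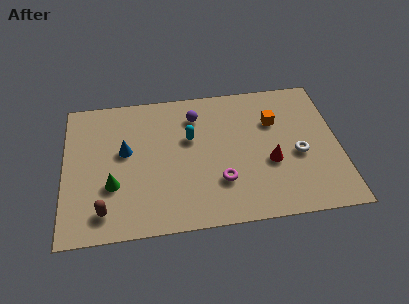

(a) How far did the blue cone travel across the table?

2.2

The blue cone moved from about (1.3, 6.3) to (2.8, 4.7), a distance of √(1.5² + 1.6²) ≈ 2.2.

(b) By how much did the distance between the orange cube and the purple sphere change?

-0.9

They were about 4.6 units apart before and 3.7 after — 0.9 units closer together.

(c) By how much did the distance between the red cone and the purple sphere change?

+1.7

Before: roughly 2.9 units apart; after: 4.6. That's 1.7 units further apart.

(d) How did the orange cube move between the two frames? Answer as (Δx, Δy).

(-1.2, -1.6)

The orange cube was at about (10.9, 7.2) and moved to about (9.7, 5.6).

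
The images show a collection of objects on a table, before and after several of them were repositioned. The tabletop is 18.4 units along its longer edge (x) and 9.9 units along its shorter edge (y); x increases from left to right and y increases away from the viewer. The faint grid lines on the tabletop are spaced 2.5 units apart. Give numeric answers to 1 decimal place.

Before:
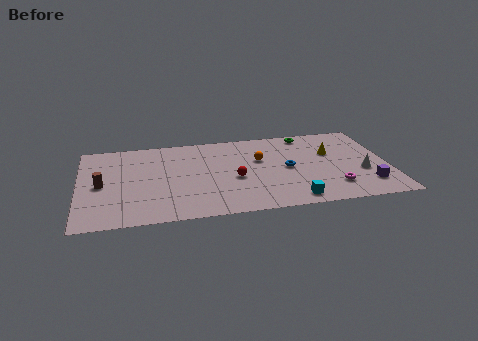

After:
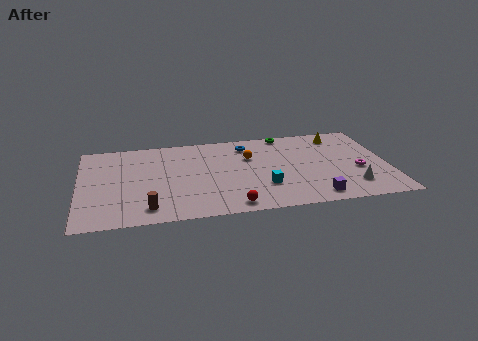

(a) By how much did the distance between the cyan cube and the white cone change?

+0.3

They were about 5.0 units apart before and 5.3 after — 0.3 units further apart.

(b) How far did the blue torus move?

3.9

The blue torus was near (12.4, 4.9) before and (10.1, 8.1) after, so it travelled √(2.3² + 3.2²) ≈ 3.9 units.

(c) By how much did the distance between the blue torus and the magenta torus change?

+4.0

They were about 3.7 units apart before and 7.7 after — 4.0 units further apart.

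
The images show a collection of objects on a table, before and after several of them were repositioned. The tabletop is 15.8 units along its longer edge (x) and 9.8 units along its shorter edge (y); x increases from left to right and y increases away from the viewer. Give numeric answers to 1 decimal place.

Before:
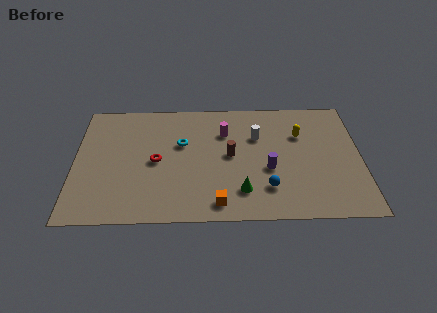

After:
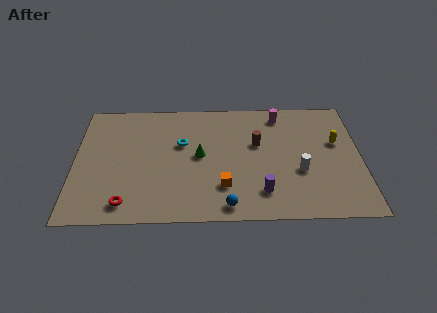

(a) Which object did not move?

the cyan torus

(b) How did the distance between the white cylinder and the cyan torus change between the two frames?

+2.7

Before: roughly 4.2 units apart; after: 6.9. That's 2.7 units further apart.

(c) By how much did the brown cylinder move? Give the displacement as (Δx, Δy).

(1.5, 0.9)

The brown cylinder was at about (8.6, 5.1) and moved to about (10.1, 6.0).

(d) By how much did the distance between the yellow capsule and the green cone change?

+2.1

The distance was about 5.6 in the first image and 7.7 in the second, so they moved 2.1 units further apart.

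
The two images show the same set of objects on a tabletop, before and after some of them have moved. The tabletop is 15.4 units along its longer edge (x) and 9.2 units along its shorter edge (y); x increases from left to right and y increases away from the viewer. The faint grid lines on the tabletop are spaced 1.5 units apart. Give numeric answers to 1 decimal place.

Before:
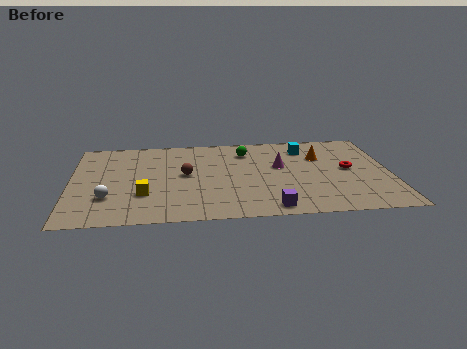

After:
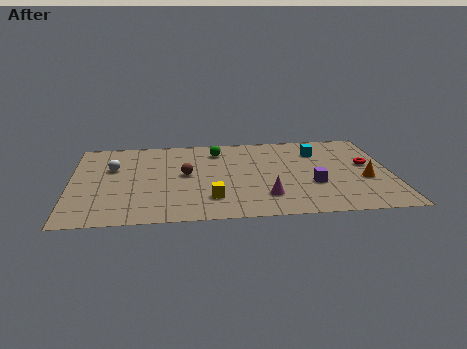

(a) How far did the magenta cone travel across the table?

3.3

The magenta cone was near (10.1, 5.4) before and (9.3, 2.2) after, so it travelled √(0.8² + 3.2²) ≈ 3.3 units.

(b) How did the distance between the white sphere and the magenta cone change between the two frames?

-0.5

The distance was about 8.7 in the first image and 8.2 in the second, so they moved 0.5 units closer together.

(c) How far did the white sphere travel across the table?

3.2

The white sphere moved from about (1.8, 2.7) to (2.0, 5.9), a distance of √(0.2² + 3.2²) ≈ 3.2.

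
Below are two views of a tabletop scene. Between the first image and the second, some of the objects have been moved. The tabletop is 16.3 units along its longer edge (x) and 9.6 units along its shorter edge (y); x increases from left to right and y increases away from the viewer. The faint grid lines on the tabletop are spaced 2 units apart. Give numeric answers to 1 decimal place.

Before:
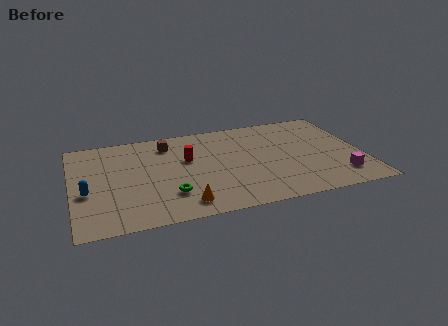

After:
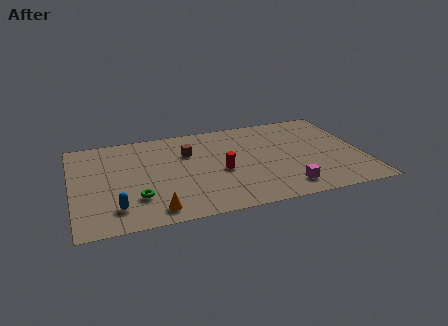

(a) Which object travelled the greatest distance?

the magenta cube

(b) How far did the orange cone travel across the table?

1.6

The orange cone moved from about (6.0, 1.5) to (4.4, 1.3), a distance of √(1.6² + 0.2²) ≈ 1.6.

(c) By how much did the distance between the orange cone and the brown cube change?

-0.6

They were about 6.3 units apart before and 5.7 after — 0.6 units closer together.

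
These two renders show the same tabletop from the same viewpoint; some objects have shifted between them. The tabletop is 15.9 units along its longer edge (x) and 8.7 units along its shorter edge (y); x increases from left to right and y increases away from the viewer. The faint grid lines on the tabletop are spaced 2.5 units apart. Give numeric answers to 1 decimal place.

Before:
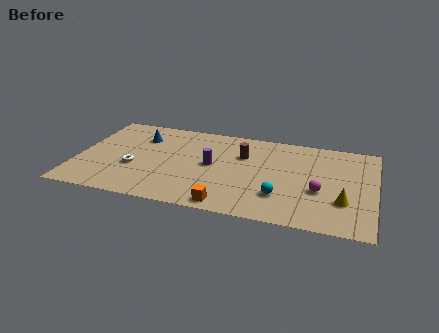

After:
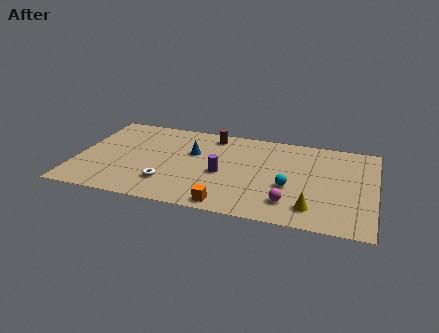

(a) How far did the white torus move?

2.2

From (3.1, 3.3) to (5.0, 2.2), the white torus covered √(1.9² + 1.1²) ≈ 2.2 units.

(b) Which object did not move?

the orange cube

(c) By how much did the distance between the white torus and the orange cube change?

-2.2

Before: roughly 5.7 units apart; after: 3.5. That's 2.2 units closer together.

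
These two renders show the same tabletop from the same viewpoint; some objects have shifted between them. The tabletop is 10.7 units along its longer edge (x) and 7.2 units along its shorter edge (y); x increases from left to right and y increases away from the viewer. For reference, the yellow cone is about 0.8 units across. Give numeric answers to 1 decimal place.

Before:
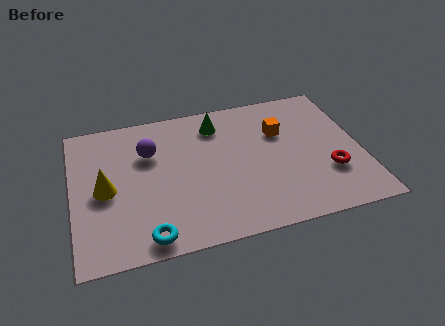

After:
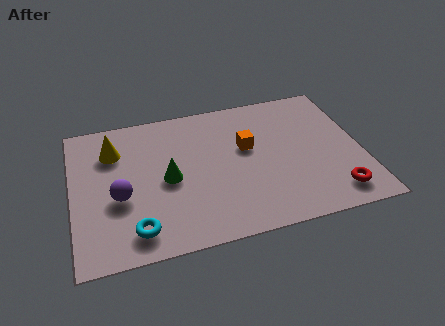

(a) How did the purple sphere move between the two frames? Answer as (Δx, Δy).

(-1.2, -2.0)

From the two frames, the purple sphere sits at roughly (2.9, 4.9) before and (1.7, 2.9) after.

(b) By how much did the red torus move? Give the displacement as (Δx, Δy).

(0.1, -1.1)

From the two frames, the red torus sits at roughly (9.4, 2.3) before and (9.5, 1.2) after.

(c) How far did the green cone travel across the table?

3.1

From (5.5, 5.8) to (3.5, 3.4), the green cone covered √(2.0² + 2.4²) ≈ 3.1 units.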